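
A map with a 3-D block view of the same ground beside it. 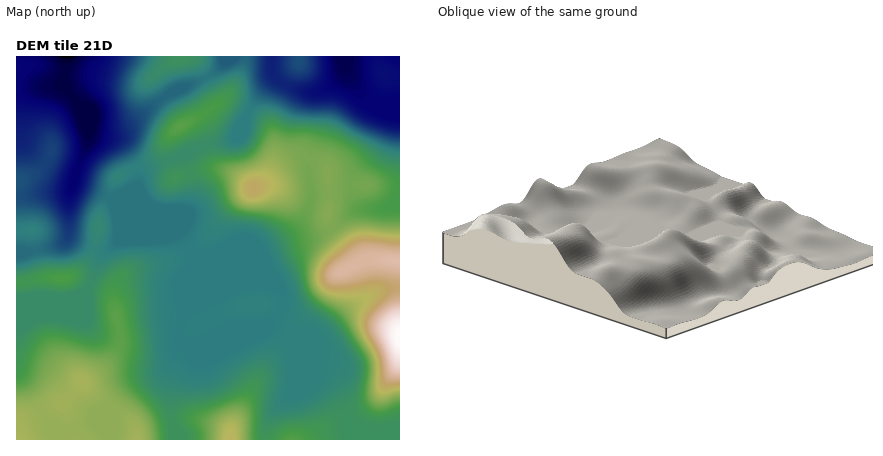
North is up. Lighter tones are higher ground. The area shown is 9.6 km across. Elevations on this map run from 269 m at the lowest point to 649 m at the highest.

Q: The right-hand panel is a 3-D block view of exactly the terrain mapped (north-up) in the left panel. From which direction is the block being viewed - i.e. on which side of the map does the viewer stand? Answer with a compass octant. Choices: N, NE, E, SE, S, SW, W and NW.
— NE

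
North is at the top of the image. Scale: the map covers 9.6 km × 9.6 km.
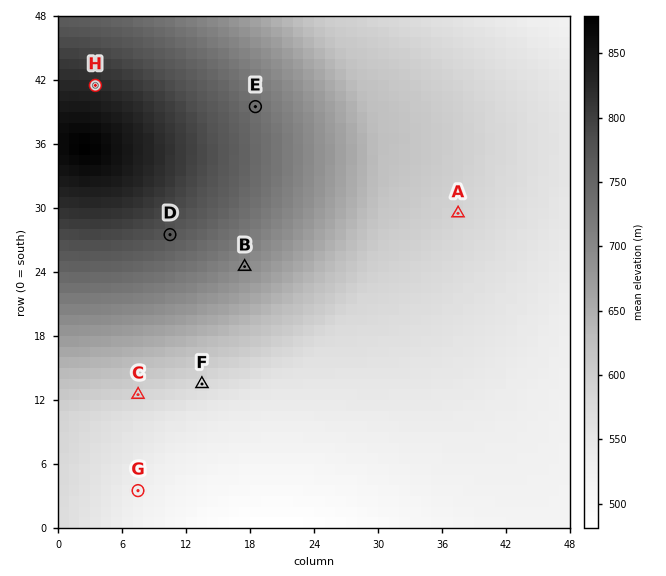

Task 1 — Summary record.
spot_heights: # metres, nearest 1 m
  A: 589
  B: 696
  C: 588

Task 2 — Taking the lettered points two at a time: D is lower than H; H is higher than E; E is higher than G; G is lower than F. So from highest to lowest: H D E F G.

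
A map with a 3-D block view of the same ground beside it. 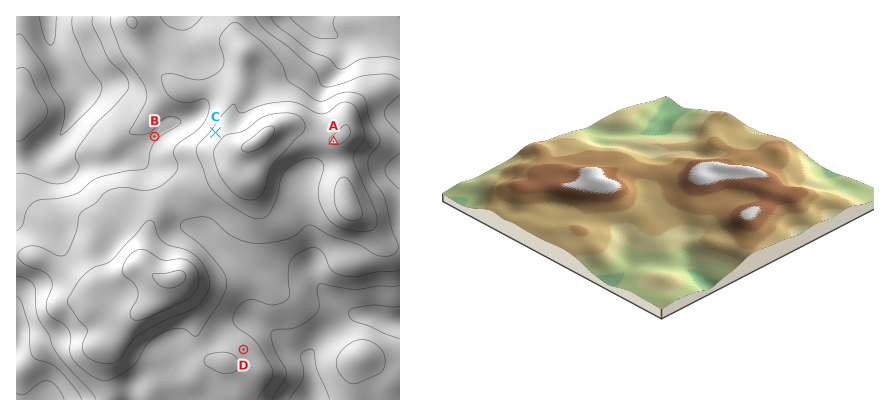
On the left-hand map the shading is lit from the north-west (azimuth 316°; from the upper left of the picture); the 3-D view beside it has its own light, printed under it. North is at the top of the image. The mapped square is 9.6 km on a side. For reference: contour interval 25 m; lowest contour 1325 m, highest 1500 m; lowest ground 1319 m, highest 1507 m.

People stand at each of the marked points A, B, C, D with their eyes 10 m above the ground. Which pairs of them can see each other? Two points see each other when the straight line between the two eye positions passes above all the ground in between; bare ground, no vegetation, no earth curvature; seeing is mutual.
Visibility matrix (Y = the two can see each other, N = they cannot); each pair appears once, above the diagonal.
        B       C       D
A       N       N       Y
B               Y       N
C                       N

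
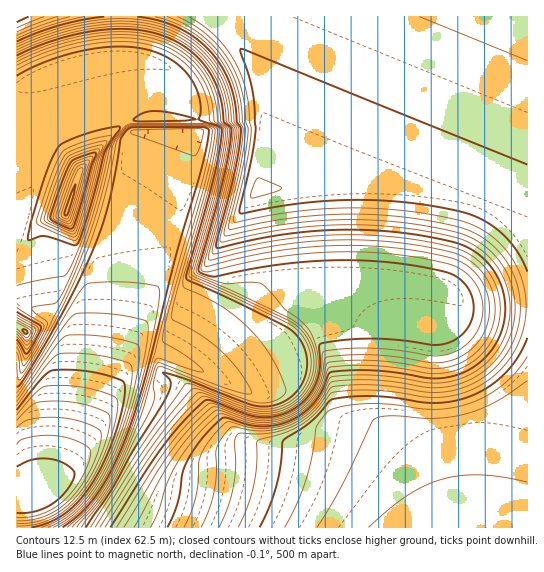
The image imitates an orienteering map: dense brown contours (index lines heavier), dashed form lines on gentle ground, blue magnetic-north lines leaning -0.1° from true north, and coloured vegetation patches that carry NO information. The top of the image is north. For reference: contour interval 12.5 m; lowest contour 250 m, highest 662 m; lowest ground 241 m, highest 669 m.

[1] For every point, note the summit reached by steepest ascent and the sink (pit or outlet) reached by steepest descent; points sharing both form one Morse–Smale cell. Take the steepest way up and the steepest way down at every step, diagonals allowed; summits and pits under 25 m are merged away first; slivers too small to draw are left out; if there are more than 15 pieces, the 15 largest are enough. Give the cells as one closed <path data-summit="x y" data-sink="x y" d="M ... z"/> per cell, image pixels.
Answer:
<path data-summit="469 527" data-sink="34 498" d="M527 16l-406 1 0 38-21 3 11 43 8 16 14 16 62 0-6 38-17 66-23 69-36 89-24 46-20 28-24 23-14 7-15 2 1 27 511-1z"/><path data-summit="67 210" data-sink="34 498" d="M99 57l-44 11-26 13 2 44 10 34-18 56-7 14 0 72 45 20 8 8 2 4 0 45-7 57-11 38-12 20 10-6 28-30 21-35 20-41 24-60 23-67 22-83 7-37-66-2-11-15-8-16z"/><path data-summit="25 331" data-sink="34 498" d="M19 301l-3 1 0 197 10 1 9-3 10-10 8-14 7-20 9-56 2-64-2-4-8-8z"/><path data-summit="17 17" data-sink="34 498" d="M121 16l-104 0-1 70 26-13 31-10 26-6 22-1z"/><path data-summit="469 527" data-sink="34 498" d="M29 80l-13 7 1 141 24-69-10-34z"/>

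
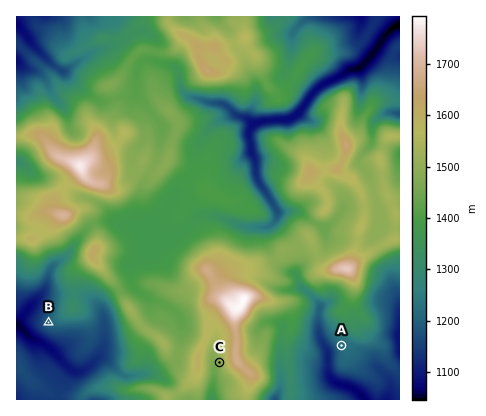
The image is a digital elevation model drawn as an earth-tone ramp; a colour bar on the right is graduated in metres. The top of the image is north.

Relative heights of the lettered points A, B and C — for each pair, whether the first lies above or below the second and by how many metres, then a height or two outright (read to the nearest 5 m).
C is above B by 290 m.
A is below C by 265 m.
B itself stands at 1195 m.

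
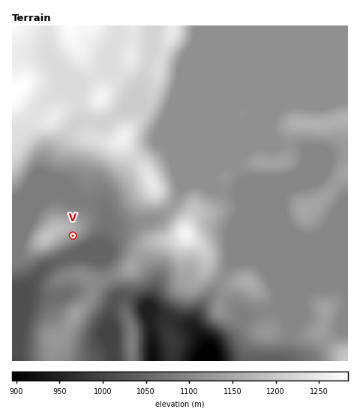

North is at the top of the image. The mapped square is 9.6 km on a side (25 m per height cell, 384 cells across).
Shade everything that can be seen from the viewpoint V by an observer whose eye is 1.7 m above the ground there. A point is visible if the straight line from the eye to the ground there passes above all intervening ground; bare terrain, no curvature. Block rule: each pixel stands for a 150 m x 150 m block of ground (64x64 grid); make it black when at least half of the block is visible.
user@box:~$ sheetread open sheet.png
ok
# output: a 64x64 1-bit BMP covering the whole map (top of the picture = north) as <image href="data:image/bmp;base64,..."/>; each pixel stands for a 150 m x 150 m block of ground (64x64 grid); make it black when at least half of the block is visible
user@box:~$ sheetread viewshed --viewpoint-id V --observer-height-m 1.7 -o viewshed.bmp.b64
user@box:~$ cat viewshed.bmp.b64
<image width="64" height="64" href="data:image/bmp;base64,Qk0+AgAAAAAAAD4AAAAoAAAAQAAAAEAAAAABAAEAAAAAAAACAAATCwAAEwsAAAIAAAAAAAAA////AAAAAAAAAAIAAAAAB4AAAgAAAAAHwAACAAAAAAfAAAIAAAAAAMPAAgAAAAAA58ACAAAAAAD/wAIAAAAAAP/gAgAAAAAA//AAAAAAAAD/+AAAAAAAAP/8AAAAAAAA+D4AAAAAAAD4DwAAAAAAAPgDAAAAAAAA/gMAAAAAAAA/x8AA8AAAAB//+ACwAAAAB//8AZgAAAAB//4BCAAAAAD//wMAAAAAAH//hwAAAAAA3///AAAAAAHP//+AAAAAAP///4AAAAAAAf//gAAAAAAAf/+AAAAAAAA//4AAAAAAAB//gAAAAAAAD//AAAAAAAAP8cAAAAAAAAfwYAAAAAAAB+AAAAAAAAAH4AAAAAAAAAPgAAAAAAAAA8AAAAAAAAADwAAAAAAAAAGAAAAAAAAAAQAAAAAAAAAAAAAAAAAAAAAAAAAAAAAAAAAAAAAAAAAAAAAAAAAAAAAAAAAAAAAAAAAAAAAAAAAAAAAAAAAAAAAAAAAAAAAAAAAAAAAAAAAAAAAAAAAAAAAAAAAAAAAAAAAAAAAAAAAAAAAAAAAAAAAAAAAAAAAAAAAAAAAAAAAAAAAAAAAAAAAAAAAAAAAAAAAAAAAAAAAAAAAAAAAAAAAAAAAAAAAAAAAAAAAAAAAAAAAAAAAAAAAAAAAAAAAAAAAAAAAAAAAAAAAAAAAAAAAAAAAAAA=="/>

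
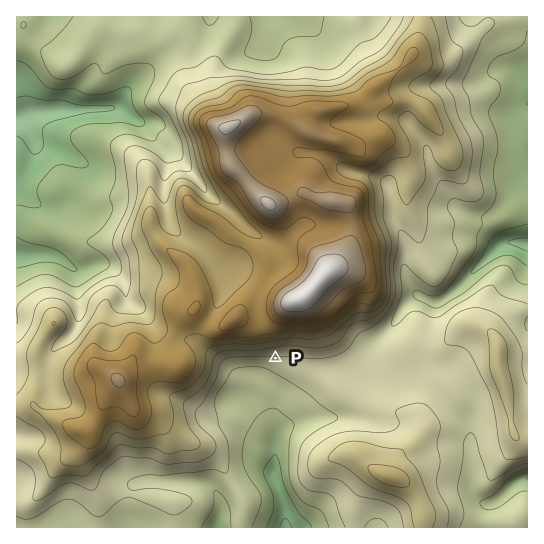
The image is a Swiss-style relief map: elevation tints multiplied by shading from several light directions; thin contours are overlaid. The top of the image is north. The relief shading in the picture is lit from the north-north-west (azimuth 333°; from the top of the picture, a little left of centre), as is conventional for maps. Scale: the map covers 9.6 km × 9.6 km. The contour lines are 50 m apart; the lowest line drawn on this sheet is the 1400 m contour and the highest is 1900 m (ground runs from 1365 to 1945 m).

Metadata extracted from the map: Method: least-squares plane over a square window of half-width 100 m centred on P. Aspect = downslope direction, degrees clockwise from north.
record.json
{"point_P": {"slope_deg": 11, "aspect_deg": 184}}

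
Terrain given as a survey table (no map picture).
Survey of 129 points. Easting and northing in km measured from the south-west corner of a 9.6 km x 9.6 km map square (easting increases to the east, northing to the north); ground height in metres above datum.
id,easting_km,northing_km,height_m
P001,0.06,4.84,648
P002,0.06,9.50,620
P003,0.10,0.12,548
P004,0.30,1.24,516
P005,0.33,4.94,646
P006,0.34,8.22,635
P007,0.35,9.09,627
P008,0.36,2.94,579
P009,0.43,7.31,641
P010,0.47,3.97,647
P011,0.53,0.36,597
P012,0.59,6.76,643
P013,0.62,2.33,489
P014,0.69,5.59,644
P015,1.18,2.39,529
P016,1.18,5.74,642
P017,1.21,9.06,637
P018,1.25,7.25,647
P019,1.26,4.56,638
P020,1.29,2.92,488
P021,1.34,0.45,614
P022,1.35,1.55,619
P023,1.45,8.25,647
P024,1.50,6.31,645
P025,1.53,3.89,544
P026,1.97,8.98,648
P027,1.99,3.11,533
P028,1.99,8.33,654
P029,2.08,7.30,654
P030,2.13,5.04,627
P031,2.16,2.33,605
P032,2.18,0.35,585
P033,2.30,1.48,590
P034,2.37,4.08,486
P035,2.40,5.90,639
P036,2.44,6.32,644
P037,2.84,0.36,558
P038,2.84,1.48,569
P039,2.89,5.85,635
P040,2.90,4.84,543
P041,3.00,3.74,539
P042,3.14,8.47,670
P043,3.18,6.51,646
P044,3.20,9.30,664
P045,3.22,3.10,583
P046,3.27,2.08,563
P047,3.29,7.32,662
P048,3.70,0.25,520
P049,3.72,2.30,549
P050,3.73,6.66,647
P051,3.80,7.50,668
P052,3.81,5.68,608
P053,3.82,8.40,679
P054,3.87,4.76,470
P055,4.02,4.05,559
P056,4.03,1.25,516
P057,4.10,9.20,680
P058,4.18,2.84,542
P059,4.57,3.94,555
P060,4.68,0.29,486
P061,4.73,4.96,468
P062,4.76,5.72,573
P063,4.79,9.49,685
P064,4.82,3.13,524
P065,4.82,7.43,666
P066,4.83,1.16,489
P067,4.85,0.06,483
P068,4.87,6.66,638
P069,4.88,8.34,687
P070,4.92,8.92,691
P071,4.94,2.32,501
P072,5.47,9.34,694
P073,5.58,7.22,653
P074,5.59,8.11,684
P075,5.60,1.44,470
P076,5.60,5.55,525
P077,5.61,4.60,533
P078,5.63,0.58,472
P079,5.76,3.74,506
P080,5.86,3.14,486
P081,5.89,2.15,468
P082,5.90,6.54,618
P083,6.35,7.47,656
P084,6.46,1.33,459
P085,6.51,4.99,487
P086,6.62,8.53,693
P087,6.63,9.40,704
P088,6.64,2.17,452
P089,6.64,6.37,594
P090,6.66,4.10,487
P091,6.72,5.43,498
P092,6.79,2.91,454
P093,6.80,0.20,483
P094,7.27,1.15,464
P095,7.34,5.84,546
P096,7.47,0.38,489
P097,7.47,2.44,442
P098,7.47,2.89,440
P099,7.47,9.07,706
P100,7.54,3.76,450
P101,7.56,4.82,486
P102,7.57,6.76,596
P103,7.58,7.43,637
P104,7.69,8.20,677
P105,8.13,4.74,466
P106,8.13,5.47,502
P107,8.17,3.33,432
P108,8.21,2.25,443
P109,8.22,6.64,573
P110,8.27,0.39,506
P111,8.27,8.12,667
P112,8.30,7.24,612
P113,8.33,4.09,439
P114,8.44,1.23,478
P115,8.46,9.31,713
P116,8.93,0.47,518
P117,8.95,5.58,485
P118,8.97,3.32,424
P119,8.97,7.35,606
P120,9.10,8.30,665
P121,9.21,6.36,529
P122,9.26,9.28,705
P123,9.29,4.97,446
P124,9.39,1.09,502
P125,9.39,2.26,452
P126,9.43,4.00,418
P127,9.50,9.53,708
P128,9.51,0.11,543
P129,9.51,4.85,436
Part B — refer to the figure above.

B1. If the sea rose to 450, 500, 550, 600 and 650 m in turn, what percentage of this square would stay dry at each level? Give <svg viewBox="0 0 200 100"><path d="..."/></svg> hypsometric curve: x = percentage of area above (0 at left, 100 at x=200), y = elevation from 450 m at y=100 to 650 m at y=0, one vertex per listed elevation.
<svg viewBox="0 0 200 100"><path d="M187 100l-42-25-32-25-27-25-47-25"/></svg>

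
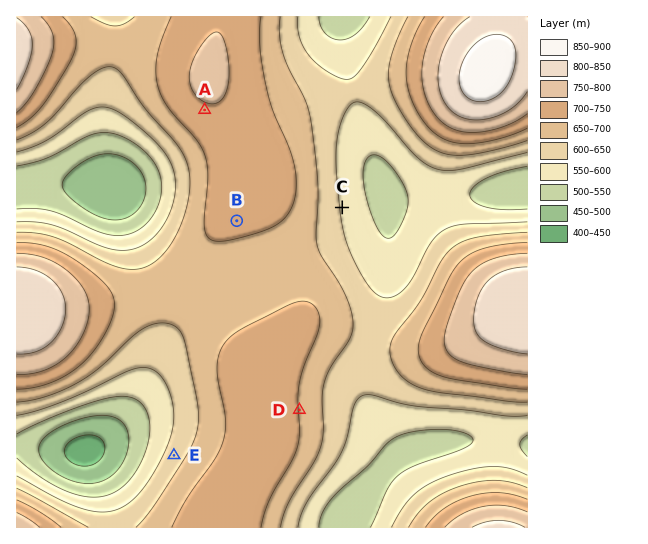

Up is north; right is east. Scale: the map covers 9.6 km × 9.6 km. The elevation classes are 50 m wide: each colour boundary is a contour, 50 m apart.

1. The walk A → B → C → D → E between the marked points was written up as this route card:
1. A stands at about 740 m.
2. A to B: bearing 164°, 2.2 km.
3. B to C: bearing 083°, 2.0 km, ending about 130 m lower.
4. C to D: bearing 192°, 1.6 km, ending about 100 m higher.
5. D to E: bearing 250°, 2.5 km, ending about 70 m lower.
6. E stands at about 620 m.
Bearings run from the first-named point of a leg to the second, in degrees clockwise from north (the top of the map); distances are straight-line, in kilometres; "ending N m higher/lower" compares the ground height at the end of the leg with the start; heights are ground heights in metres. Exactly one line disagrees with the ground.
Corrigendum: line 4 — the distance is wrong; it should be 3.9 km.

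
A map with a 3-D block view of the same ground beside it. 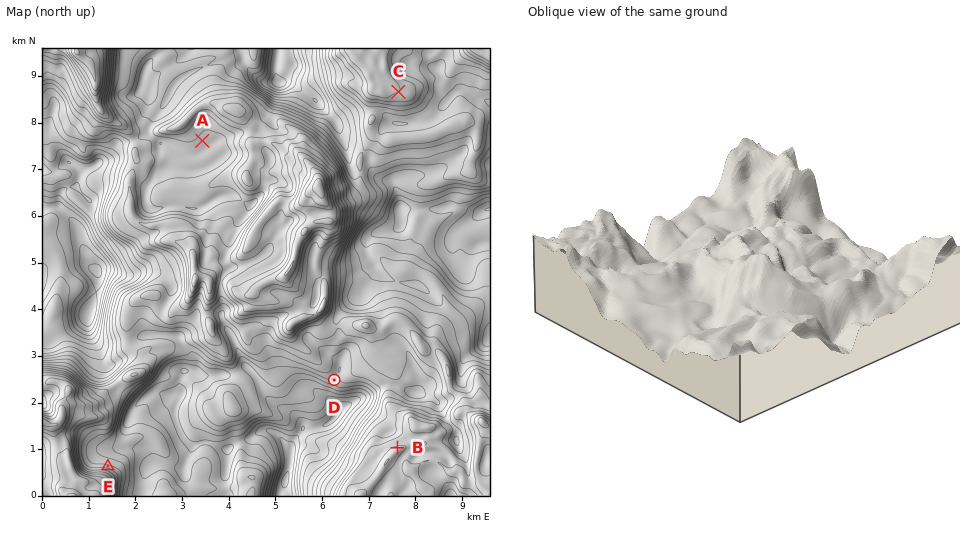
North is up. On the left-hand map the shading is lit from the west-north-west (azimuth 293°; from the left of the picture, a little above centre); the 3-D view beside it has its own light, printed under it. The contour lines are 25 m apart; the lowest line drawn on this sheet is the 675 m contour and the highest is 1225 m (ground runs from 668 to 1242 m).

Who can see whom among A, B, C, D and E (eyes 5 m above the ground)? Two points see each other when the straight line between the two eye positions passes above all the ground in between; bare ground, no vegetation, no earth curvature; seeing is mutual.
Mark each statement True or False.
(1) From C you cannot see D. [True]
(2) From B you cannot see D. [False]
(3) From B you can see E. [True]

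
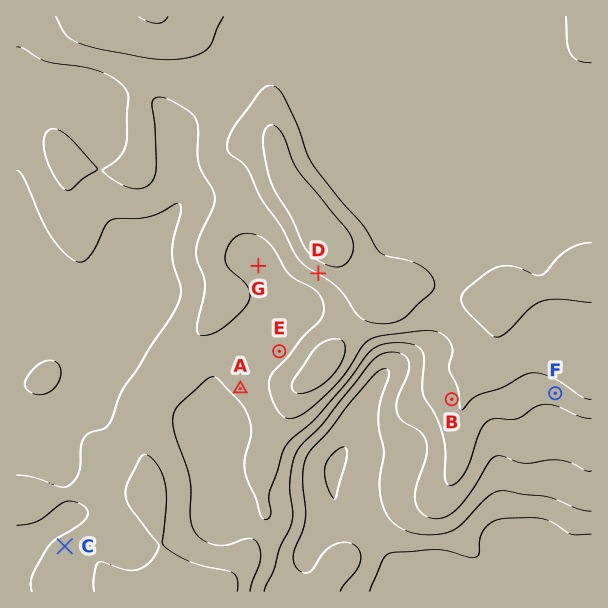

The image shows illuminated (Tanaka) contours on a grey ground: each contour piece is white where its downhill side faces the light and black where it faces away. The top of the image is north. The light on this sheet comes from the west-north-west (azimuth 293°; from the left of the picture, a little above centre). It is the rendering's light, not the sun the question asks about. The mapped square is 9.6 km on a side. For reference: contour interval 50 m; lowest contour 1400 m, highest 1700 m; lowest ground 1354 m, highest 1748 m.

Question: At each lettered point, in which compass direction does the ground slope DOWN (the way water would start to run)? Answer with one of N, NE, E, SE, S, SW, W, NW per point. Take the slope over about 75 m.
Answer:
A SW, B W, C NW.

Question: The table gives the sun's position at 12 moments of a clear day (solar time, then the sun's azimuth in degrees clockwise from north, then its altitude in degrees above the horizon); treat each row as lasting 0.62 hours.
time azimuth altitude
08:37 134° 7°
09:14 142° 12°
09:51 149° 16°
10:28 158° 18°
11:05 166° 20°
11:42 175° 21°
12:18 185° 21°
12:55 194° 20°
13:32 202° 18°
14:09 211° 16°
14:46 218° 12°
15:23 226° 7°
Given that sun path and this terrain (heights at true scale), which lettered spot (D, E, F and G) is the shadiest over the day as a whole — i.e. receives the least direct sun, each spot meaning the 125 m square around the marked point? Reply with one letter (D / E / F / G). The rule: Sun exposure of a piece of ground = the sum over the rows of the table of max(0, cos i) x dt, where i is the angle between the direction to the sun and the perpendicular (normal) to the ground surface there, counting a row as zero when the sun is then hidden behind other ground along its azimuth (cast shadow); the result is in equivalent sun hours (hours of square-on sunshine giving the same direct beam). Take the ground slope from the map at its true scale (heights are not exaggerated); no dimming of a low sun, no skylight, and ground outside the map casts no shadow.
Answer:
E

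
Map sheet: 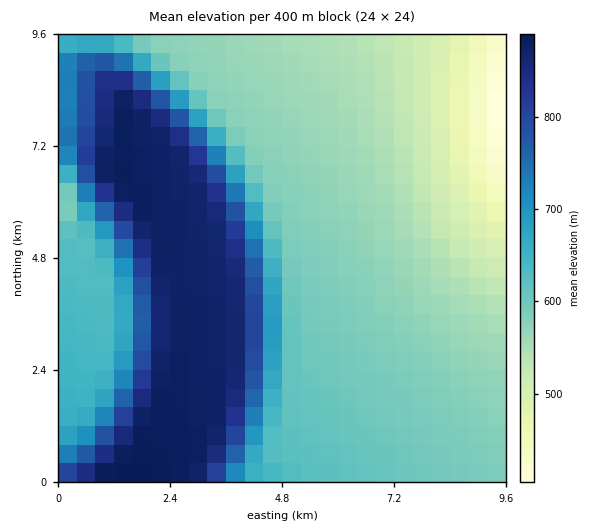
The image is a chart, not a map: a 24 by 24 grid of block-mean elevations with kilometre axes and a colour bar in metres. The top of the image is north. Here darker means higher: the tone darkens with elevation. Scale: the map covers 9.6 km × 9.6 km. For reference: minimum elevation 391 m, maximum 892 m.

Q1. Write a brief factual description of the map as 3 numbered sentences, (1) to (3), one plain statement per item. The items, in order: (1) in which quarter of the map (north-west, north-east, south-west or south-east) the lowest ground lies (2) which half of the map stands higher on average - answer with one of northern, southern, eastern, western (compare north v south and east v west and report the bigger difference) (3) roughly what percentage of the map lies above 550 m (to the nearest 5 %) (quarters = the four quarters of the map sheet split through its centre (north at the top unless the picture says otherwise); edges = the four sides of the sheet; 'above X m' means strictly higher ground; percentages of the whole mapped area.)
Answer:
(1) The lowest point lies in the north-east quarter of the map.
(2) On average the western half of the map is the higher ground.
(3) About 85 % of the map lies above 550 m.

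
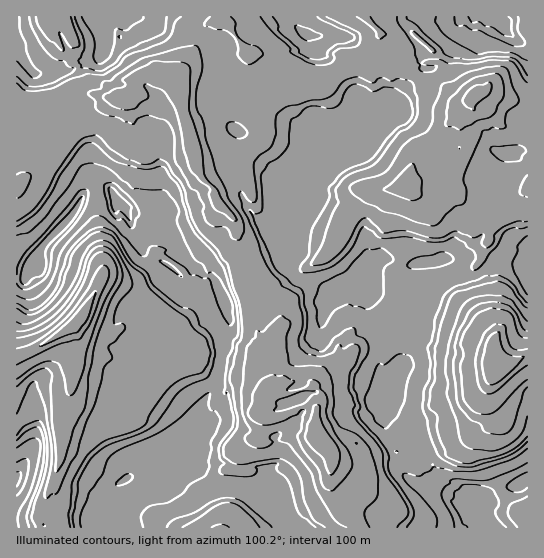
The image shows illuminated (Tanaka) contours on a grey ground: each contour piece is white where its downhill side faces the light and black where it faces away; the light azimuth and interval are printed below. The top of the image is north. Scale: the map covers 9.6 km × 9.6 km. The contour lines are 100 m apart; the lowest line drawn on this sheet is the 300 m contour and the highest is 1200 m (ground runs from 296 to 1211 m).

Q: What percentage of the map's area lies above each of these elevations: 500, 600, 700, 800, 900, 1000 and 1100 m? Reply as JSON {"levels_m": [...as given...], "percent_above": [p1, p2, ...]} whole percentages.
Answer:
{"levels_m": [500, 600, 700, 800, 900, 1000, 1100], "percent_above": [95, 89, 77, 47, 38, 15, 3]}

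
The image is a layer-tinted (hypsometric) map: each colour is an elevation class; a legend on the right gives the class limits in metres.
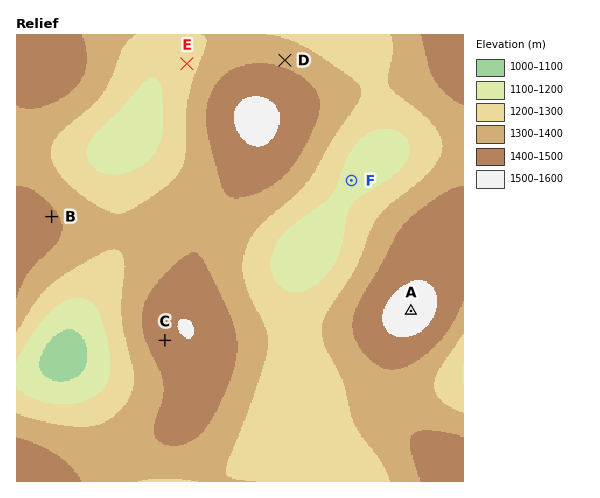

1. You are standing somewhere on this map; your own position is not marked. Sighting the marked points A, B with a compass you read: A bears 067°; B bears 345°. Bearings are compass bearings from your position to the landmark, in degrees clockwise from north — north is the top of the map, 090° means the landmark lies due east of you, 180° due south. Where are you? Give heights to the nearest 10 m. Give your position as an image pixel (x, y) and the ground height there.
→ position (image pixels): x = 111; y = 438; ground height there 1340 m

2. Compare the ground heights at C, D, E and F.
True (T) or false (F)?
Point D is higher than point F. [T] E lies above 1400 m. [F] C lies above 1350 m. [T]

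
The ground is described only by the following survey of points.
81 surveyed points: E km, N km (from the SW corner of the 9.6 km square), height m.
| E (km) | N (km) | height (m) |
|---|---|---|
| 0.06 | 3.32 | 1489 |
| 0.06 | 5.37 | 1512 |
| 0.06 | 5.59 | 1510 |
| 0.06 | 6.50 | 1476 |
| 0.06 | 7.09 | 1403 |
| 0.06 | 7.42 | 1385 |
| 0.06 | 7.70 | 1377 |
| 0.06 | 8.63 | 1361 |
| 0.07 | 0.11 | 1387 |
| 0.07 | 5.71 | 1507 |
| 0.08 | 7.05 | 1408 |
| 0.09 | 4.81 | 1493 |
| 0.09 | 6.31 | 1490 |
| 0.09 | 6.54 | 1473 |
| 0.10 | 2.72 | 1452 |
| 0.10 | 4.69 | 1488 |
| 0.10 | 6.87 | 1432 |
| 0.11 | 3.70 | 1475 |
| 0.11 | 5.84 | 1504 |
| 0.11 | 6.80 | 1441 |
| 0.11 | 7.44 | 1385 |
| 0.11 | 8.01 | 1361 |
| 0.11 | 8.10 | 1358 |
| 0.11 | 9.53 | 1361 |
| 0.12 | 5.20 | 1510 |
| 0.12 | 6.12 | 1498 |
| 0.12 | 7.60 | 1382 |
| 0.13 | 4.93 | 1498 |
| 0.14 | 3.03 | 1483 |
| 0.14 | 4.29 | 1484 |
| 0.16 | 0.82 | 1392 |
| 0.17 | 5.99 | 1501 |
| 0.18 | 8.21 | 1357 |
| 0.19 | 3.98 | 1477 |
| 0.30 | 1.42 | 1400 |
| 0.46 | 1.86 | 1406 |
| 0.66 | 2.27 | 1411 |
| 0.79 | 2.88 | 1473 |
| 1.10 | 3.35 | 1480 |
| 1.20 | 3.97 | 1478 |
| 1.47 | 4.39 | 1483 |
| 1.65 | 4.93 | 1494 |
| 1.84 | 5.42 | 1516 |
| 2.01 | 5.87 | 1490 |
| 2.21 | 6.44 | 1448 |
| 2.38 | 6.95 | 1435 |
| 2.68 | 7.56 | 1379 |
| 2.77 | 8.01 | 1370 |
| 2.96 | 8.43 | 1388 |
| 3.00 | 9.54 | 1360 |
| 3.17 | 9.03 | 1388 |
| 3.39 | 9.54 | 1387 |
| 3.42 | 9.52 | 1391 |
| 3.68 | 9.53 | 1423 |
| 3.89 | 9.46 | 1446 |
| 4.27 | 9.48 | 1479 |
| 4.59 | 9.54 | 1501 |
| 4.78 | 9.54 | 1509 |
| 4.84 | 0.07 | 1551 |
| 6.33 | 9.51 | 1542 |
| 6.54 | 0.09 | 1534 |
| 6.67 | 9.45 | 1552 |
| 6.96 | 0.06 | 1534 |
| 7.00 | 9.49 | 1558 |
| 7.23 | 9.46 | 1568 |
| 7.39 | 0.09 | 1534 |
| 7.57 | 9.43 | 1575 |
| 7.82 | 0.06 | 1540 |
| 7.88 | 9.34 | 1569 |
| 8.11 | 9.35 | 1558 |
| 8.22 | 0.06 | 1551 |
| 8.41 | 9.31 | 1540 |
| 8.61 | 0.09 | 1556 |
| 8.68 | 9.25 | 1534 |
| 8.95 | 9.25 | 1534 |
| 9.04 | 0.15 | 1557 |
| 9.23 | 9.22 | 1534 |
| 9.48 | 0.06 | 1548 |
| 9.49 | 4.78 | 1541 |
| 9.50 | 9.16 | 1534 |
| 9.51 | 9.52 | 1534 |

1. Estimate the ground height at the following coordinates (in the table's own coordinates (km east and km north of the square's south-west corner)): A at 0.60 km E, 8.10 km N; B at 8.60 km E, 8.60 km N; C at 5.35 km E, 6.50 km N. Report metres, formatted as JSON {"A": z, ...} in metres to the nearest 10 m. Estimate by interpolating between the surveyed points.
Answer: {"A": 1370, "B": 1540, "C": 1480}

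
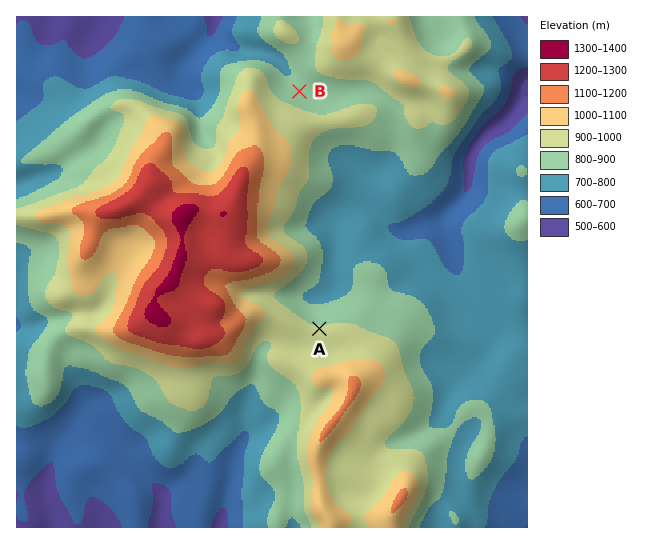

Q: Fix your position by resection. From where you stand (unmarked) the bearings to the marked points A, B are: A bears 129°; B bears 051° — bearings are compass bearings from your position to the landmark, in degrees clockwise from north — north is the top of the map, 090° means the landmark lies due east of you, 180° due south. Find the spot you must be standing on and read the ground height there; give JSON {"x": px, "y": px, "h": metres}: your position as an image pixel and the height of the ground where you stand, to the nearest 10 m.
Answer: {"x": 163, "y": 202, "h": 1220}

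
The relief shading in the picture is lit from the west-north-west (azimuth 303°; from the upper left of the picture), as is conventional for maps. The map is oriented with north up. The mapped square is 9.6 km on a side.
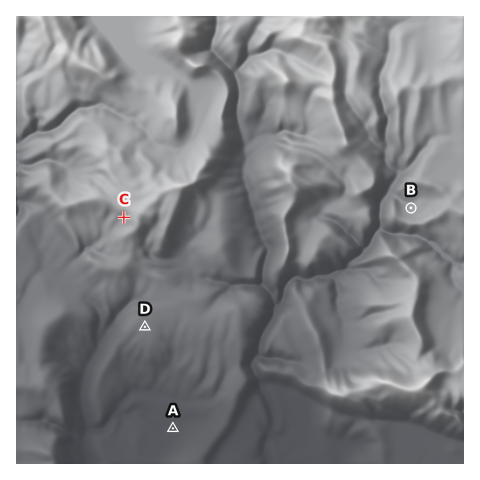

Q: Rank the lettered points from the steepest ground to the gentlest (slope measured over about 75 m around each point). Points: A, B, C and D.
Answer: C B D A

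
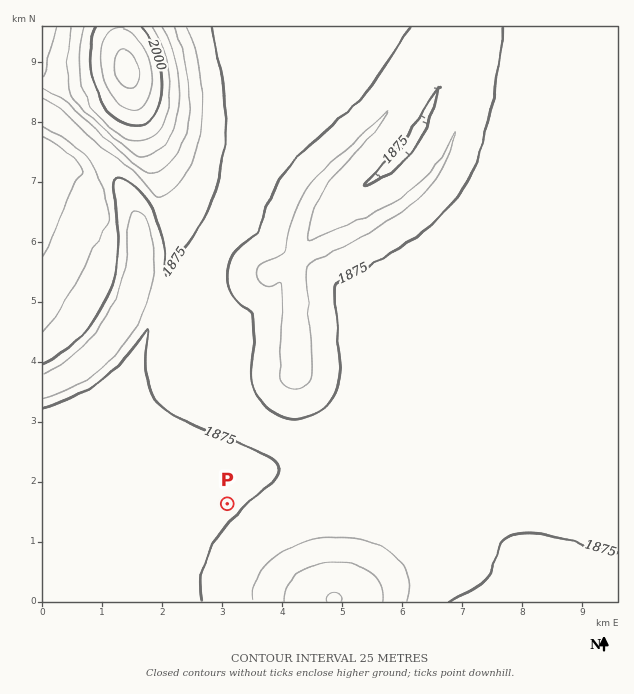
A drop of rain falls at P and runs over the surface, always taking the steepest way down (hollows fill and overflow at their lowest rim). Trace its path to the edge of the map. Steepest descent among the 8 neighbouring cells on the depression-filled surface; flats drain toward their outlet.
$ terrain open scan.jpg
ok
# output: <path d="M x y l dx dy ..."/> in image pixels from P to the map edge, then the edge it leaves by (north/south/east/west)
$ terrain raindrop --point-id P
<path d="M227 504l92 91 3 0 1 2 6 0 3 1 2 3"/>
exit: south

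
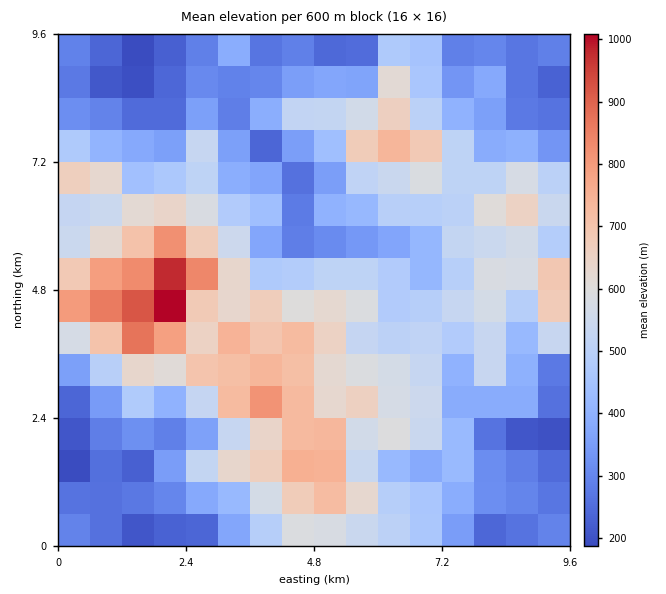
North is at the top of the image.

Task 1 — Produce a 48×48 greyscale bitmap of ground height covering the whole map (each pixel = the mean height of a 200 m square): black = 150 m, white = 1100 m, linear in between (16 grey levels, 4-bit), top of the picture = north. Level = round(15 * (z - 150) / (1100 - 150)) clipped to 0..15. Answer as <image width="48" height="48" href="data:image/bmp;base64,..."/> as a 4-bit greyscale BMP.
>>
<image width="48" height="48" href="data:image/bmp;base64,Qk32BAAAAAAAAHYAAAAoAAAAMAAAADAAAAABAAQAAAAAAIAEAAATCwAAEwsAABAAAAAAAAAAAAAAABEREQAiIiIAMzMzAERERABVVVUAZmZmAHd3dwCIiIgAmZmZAKqqqgC7u7sAzMzMAN3d3QDu7u4A////ACIiERERERIjI0VWd2ZURUVndUMiERIiIiIiIhEREREjNEVneHd2ZmdlVVQzIRIiIiMyIRERIiETRmZ4d4iIh3ZEMzIiERMzMiMzIiIRIjIiMzRWZ4iJhlRDMyIiEiIzIiIiIiIiI0RCNWZniZmZdmVVVURDMzIiIhERESIzM0VEeaqqq6qoh3Znd2VUMzIiIQAAAAESNFVXq6mZqqmXdlVFVnd1QzMiEQASIyESNWaJmpiJqqmXZUMzI1VUMiIiERESIzESNVZkRWaImpmnVERVMhERERIiIhESM0MRFEZEZ3ZneJqoVnZmVFQyEQERERESIzMTISIkVoiaqqqnV4d3d2QyIREAABAREjMiMyNYd4irqZh2eHd3d1VCEiEREBESJEVDJFRZq7q8mHd3iHZmdlUhIzIiERESNFVWQ1Znmqu7l3iIiHdmZmMTREQzISIiRVZmNWiImZq7mIiYiHdmZ1I0ZVVDISIzNFZ3R5mZmZqqmImIiHdmZkNWZmVDISRFVWiIWamImZmpmId3d3dmZkNWZlQyISVniZqpapiJmZiqmYdmZnZlZlNWZkIjIiNFaKzKiYeJmpiaqod2ZmZlZlRWZkNUNGeJiKzKm4eJqqiJqph2ZmZVZmVWZkNWZpq7u7y6vJeJmql3eZh3ZlZVZmZmZmNYmZq7zMzN3ad4mqqYd4mIdmVVZmZmZmRXmKq7u83e7rdniIiIhniIdmVVZWZ3ZmVXmaq8qrzd7sh2Znd3dmd3ZlVVVVZ3d2VompmrqavN7tqHd1ZmZ2ZmVVVUVVZ3h2Z5qXibuKvN3sy5h1VlZmZmZmVUNFVmeHZ5qGibuYvMzbqphkRURVZmZmVVNFVVZ4dneHiZiIq6vKmIdkNCIzRVVVVCNWZmZ4h2VTRVZ4maupd3dlMjIREREkMjRWZmZ3d3ZXdniHiauph2ZVNEETMjMhI1VVZ2Z2VURVVFZmiamYh2VURUEUVVVVVlVVZ2d2ZlMzVnVniHeHdmVUVTETVUVVZmVVVniYmYdomHd3Zld2ZlVVVUISQyNFZmZlVmeJqYiZmIh1RFV2VERVVVMRI1RFVmZmVWZomXaHmpiGQ0VmZlJFMyIRNWZmZnhmZmZndmVVeHd3YyVmdlMkIRATRXh3eIh2ZmVWZEREV2RWUyVmdlQiESIjRXmZqpiHdlRWUyIzV0NEQyNGdlMREkMzRnipqqmHZDNVQyNEZTMzMhI0ZlMQE1VEVnmYiZh1VDI0QhNTUzMiIhIjRlIRNVVVZmipiHVUQyITMhNCMjMiERIiNVECVmZmZld5h2ZVM1QxIhIhIiIiERIRJFECVmZmZkVomGVERUQyERERIhERERERI0ECRWVVZVNXmGRDREQyEQABIhEREBIiI0IBM1MiRUI3l2UzI0NDIRESMhEQASIiI0IBEiERE0MkiGVEIjRDIiIiMiEQARIiI0QQAAAAATISZ1VUITRDMjMiIiERARESI0UyEREjEBEUZlVTITIyIiIiIiIRABERIkRUQ0VVMQE1RUVTIRERESIg=="/>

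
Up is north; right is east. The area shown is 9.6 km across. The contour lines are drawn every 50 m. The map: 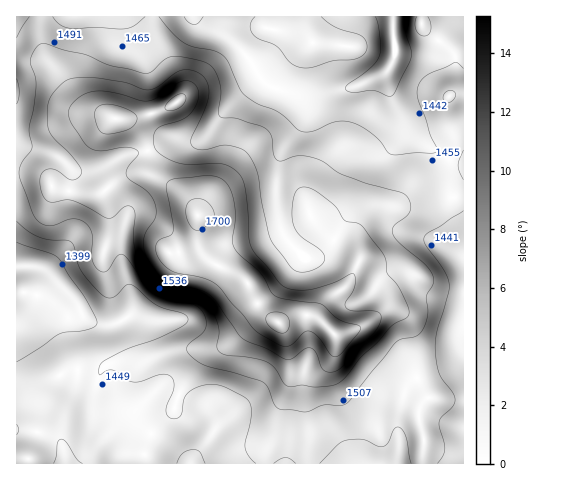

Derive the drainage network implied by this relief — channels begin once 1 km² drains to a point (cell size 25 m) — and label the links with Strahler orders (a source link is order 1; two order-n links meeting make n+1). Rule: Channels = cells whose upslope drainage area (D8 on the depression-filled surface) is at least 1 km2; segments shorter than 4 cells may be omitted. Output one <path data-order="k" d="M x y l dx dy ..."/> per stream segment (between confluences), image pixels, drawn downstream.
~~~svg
<path data-order="1" d="M348 454l1 9 14 0"/><path data-order="2" d="M92 453l-1 3 0 7-25 0"/><path data-order="1" d="M63 448l0 15 3 0"/><path data-order="1" d="M292 440l-2 15-2 1 0 7-3 0"/><path data-order="1" d="M105 435l-10 11-3 7"/><path data-order="2" d="M213 433l-16 16-4 9 0 5-3 0"/><path data-order="1" d="M119 427l-2 1-25 25"/><path data-order="1" d="M221 425l-8 8"/><path data-order="1" d="M220 421l-7 12"/><path data-order="1" d="M403 398l0 4-3 5 0 5-1 1 0 40-1 1 0 9-2 0"/><path data-order="1" d="M463 364l0-4"/><path data-order="1" d="M463 322l0 38"/><path data-order="1" d="M168 321l-17 0-1-1"/><path data-order="2" d="M150 320l-4 0-6-2-14 0"/><path data-order="1" d="M180 319l-7 0-1 1-22 0"/><path data-order="2" d="M126 318l-4 3-10 4-15 0-6-3-9-8-5-9-36-36"/><path data-order="1" d="M379 283l12-12 2-1 5 0 27-27 12 0"/><path data-order="2" d="M41 269l-3-2-9 0-1-1"/><path data-order="2" d="M28 266l-11 0"/><path data-order="1" d="M40 266l-12 0"/><path data-order="1" d="M298 255l-3-6"/><path data-order="2" d="M295 249l-10-11-4-7-1-9-1-1"/><path data-order="2" d="M437 243l21 10 5 2 0 2"/><path data-order="1" d="M272 237l7-7 0-9"/><path data-order="1" d="M424 237l4 1 9 5"/><path data-order="1" d="M126 221l-2 4-1 10-1 1 0 30 5 18 2 9 1 1 0 20-4 4"/><path data-order="2" d="M279 221l-1-18-1-1 0-26"/><path data-order="2" d="M277 176l0-11 3-11 6-8 14-14 4-8 0-5 1-1 0-5 1-2 16-16 34-8 11-6 2 0 13-6 7-6"/><path data-order="1" d="M87 169l-13 0-12-10-13-6-18-3-7-4-7-7 0-49"/><path data-order="1" d="M378 157l20-19"/><path data-order="1" d="M201 139l58-59 0-3"/><path data-order="2" d="M398 138l0-25"/><path data-order="1" d="M402 120l-4-7"/><path data-order="2" d="M398 113l-5-9-2-7 0-3-1-2 0-4-1-1 0-18"/><path data-order="2" d="M259 77l-10-18-24-24-16-7-12-11-4 0"/><path data-order="3" d="M389 69l4-8 0-44"/><path data-order="1" d="M131 45l0-21-1-2 0-5-10 0"/><path data-order="1" d="M117 17l3 0"/>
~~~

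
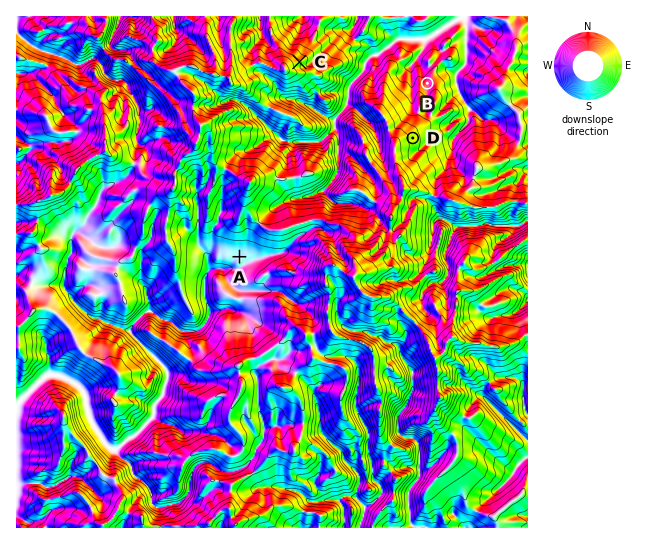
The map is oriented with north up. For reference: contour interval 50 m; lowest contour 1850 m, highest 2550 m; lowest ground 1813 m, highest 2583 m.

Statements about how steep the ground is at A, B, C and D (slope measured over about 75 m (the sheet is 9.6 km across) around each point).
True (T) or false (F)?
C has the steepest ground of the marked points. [T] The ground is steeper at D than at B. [T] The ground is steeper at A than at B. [F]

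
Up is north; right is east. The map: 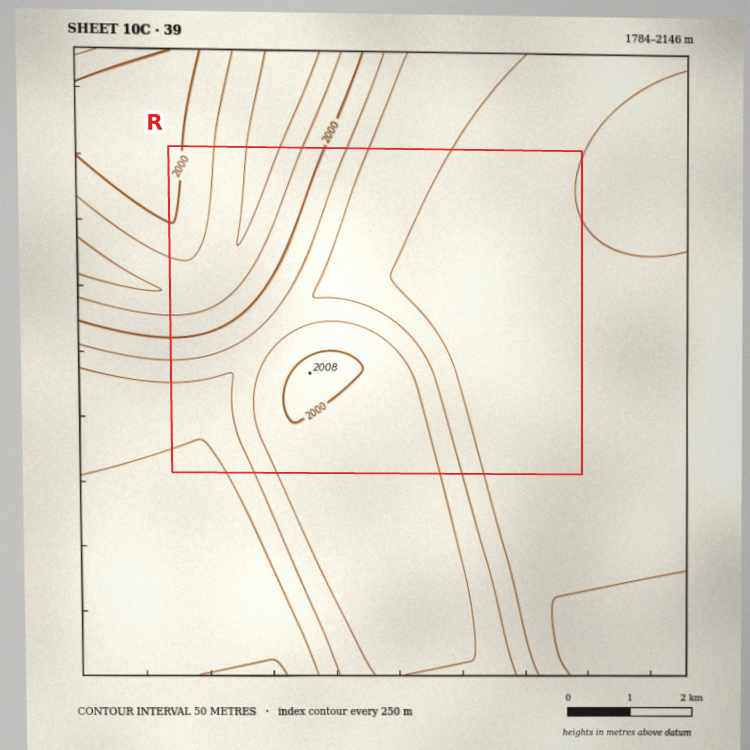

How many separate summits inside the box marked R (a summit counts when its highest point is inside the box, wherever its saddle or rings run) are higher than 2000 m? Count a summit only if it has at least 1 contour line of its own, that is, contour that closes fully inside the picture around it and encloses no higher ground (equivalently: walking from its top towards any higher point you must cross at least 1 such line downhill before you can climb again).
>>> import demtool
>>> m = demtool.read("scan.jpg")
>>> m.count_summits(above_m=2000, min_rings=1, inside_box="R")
1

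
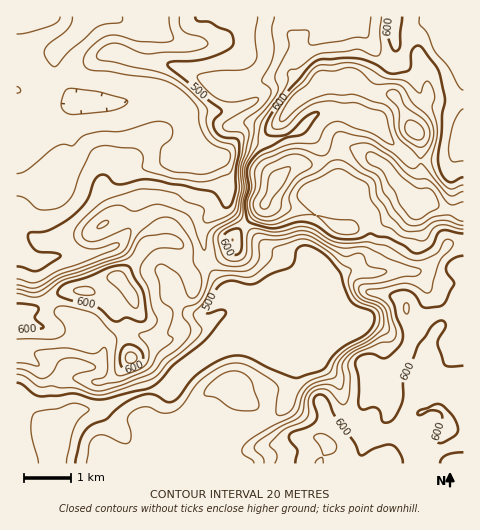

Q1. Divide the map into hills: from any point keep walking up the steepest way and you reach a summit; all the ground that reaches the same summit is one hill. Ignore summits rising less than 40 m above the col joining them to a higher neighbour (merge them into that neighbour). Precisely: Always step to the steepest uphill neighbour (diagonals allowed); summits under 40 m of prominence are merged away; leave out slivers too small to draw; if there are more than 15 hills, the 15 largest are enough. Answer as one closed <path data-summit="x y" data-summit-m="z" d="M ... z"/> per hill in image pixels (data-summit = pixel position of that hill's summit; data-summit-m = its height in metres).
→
<path data-summit="409 196" data-summit-m="697" d="M341 112l-22 1-10 6-7 8 13 11 9 13 9 16 4 16-1 10-8 0-5 3-14 34-4 18 9 13-10-5-17-1-23-10-33-34-4-8-9 9-12 9-3 8 2 29 19 30 5 6 19 6 22 2 20 6-1 10-5 10-10 6-26-2-14 1-47 34-19 20-34 7-36 15-24 3-10 14-10 26-6-27-26-22-5-2 0 63 447-1 0-320-16 17-35 1-24-21-13-17z"/><path data-summit="119 279" data-summit-m="629" d="M199 154l-5 0-15 7-13 0-14 3-20 10 0 8 4 12-2 24-5 12-13 16-29 9-27 0-21 8-7 0-16-8 0 145 6 3 26 22 6 27 10-26 10-14 24-3 10-5-6-27-9-10 7-6 5-17 4-4 17-7 10 0 15 5 15-1 19-19 8-3 13-1 16-17 6-3-14-18-9-18-2-29 3-8 12-9 9-10 3-20-9-20-4-4-13-1z"/><path data-summit="414 131" data-summit-m="691" d="M348 16l-140 0-3 16-7 10 6 2 21-1 13 9 15 49-9 5-22 6-32 1-4-3 7 35 4 7 12 6 12-1 18-17 16 2 18-1 25-9 11-13 10-6 22-1 35 11 11 15 26 23 28 0 10-3 13-17 0-21-2-5-7-6-28-9-6-6-11-23-7-7-8 2-7-2-12-11-10-18-9-9-9-2z"/><path data-summit="277 181" data-summit-m="690" d="M304 128l-13 7-22 7-30-2-16 16-9 2 7 4 9 20-3 24 4 5 40 38 16 6 21 3 6 3-9-13 4-18 14-34 5-3 8 0 1-10-1-9-6-14-15-22z"/><path data-summit="131 358" data-summit-m="628" d="M234 294l-12 3-19 18-10 0-8 3-19 19-15 1-15-5-10 0-17 7-4 4-5 17-7 6 9 10 6 27 3 0 23-10 34-7 19-20 47-34 14-1 26 2 7-3 6-6 3-17-20-6-22-2z"/>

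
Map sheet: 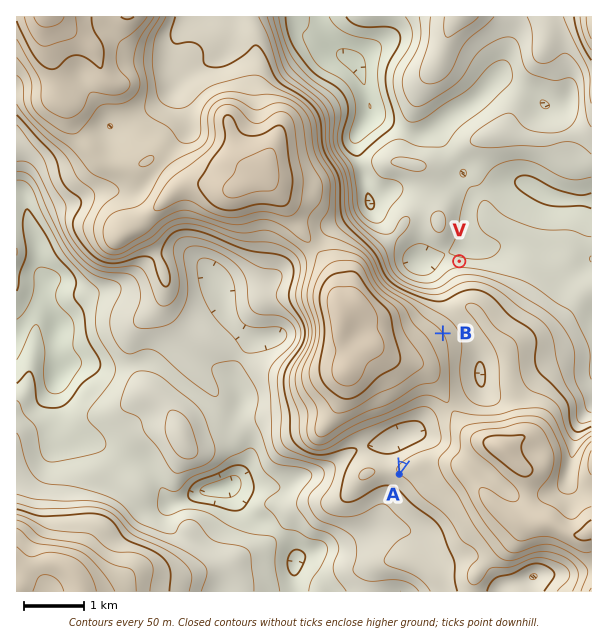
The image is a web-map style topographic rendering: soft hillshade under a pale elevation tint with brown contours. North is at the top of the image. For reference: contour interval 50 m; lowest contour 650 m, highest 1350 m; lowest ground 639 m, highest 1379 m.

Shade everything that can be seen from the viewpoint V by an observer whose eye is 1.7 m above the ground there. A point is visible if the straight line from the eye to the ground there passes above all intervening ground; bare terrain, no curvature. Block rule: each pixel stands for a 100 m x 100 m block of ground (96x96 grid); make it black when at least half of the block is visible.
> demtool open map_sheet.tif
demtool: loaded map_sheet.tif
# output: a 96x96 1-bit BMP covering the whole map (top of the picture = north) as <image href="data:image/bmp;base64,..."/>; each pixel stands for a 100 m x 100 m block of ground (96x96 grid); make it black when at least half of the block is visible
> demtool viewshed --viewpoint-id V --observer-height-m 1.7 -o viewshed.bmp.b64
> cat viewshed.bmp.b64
<image width="96" height="96" href="data:image/bmp;base64,Qk2+BAAAAAAAAD4AAAAoAAAAYAAAAGAAAAABAAEAAAAAAIAEAAATCwAAEwsAAAIAAAAAAAAA////AAAAAAAAAAAAAAAAAAAAAAAAAAAAAAAAAAAAAAAAAAAAAAAAAAAAAAAAAAAAAAAAAAAAAAAAAAAAAAAAAAAAAAAAAAAAAAAAAAAAAAAAAAAAAAAAAAAAAAAAAAAAAAAAAAAAAAAAAAAAAAAAAAAAAAAAAAAAAAAAAAAAAAAAAAAAAAAAAAAAAAAAAAAAAAAAAAAAAAAAAAAAAAAAAAAAAAAAAAAAAAAAAAAAAAAAAAAAAAAAAAAAAAAAAAAAAAAAAAAAAAAAAAAAAAAAAAAAAAAAAAAAAAAAAAAAAAAAAAAAAAAAAAAAAAAAAAAAAAAAAAAAAAAAAAAAAAAAAAAAAAAAAAAAAAAAAAAAAAAAAAAAAAAAAAAAAAAAAAAAAAAAAAAAAAAAAAAAAAAAAAAAAAAAAAAAAAAAAAAAAAAAAAAAAAAAAAAAAAAAAAAAAAAAAAAAAAAAAAAAAAAAAAAAAAAAAAAAAAAAAAAAAAAAAAAAAAAAAAAAAAAAAAAAAAAAAAAAAAAAAAAAAAAAAAAAAAAAAAAAAAAAAAAAAAAAAAAAAAAAAAAAAAAAAAAAAAAAAAAAAAAAAAAAAAAAAAAAAAAAAAAAAAAAAAAAAAAAAAAAAAAAAAAAAAAAAAAAAAAAAAAAAAAAAAAAAAAAAAAAAAAAAAAAAAAAAAAAAAAAAAAAAAAAAAAAAAAAAAAAAAAAAAAAAAAAAAAAAAAAAAAAAAAAAAAAAAAAA4AAAAAAAAAAAAAAB/gAAAAAAAAAAAAAD/wAAAAAAAAAAAAAP/gAAAAAAAAAAAAAP/AAAAAAAAAAAAAAf+AAAAAAAAAAAAAAf4A4AAAAAAAAAAAAfwB8AAAAAAAAAAAAfwB4cAAAAAAAAAAAfwB/8AAAAAAAAAAAfwD/8AAAAAAAAAAAf8f/+AAAAAAAAAAA////+AAAAAAAAAAB////+AAAAAAAAAAD8ff/8AAAAAAAAACH4OP/4AAAAAAAAAD/gGH/gAAAAAAAAAP/gAD+AAAAAAAAAAf/AAD+AAAAAAAAAAf/AAB8AAAAAAAAAA//AAB8AAAAAAAAAA8/AAA8AAAAAAAAAA8/AAA8AAAAAAAAAA8+AAAeAB8AAAAAAA8+AAAeAH8AAAAAAA9+AAAfAf8AAAAAAB/8AAB/5/8AAAAAAB/4AAB///8AAAAAAA/4AAB///8AAAAAAA/wAAA///8AAAAAAA/wAAAP/D8AAAAAAA/wAAAAAA8AAAAAAAfwAAAAAAcAAAAAAAfwAAAAAAcAAAAAAAPgAAAAAAMAAAAAAADgAAAAAAMAAAAAAAAAAAAAAAMAAAAAAAAAAAcAAAMAAAAAAAAAAA+AAAMAAAAAAAAAAB/AAAMAAAAAAAAAAB/gAAMAAAAAAAAAAA/gAAMAAAAAAAAAAAfgAIcAAAAAAAAAAAPwA/8AAAAAAAAAAAHwA/8AAAAAAAAAAAHwA/8AAAAAAAAAAAH4A/8AAAAAAAAAAAD4Ab8AAAAAAAAAAAD8Ab8AAAAAAAAAAAD+Ab8AAAAAAAAAAAB/Ab8="/>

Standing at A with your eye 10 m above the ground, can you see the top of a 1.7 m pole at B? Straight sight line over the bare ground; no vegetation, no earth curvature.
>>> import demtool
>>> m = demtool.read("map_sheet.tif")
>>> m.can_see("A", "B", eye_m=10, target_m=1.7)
False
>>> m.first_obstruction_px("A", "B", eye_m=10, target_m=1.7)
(422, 399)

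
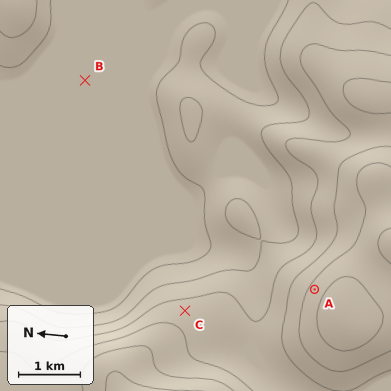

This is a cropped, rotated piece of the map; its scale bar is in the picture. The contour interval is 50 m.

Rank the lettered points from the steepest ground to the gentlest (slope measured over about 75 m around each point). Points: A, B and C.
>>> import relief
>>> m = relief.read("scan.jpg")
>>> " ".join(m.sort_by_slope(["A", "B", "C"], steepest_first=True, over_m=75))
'A C B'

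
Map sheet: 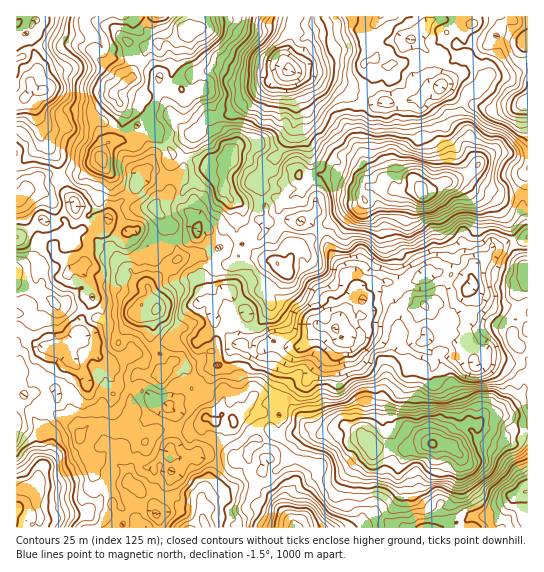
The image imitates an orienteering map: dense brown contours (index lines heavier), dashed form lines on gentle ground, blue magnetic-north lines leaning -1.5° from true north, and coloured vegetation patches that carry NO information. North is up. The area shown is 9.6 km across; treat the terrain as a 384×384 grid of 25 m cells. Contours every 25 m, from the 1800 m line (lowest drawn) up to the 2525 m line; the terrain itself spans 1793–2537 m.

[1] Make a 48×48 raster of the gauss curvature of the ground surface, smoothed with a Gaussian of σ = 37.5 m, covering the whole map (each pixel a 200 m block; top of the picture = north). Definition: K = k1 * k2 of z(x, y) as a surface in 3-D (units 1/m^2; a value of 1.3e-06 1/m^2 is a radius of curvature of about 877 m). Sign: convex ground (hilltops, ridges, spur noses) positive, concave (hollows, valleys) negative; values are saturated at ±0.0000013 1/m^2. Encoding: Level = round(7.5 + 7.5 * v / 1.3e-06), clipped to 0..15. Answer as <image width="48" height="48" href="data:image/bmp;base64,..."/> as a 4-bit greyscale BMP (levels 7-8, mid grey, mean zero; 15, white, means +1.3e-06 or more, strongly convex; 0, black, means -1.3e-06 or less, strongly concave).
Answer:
<image width="48" height="48" href="data:image/bmp;base64,Qk32BAAAAAAAAHYAAAAoAAAAMAAAADAAAAABAAQAAAAAAIAEAAATCwAAEwsAABAAAAAAAAAAAAAAABEREQAiIiIAMzMzAERERABVVVUAZmZmAHd3dwCIiIgAmZmZAKqqqgC7u7sAzMzMAN3d3QDu7u4A////AJeHl3h32K54GHiHd4qpNkVphneHZmhohnaHdjlmRa6odqhJZ6ufepeWaGiUdYclh6ZXa3e4dYZoh3anhpWUbnd6hod+hHiHp4mnh5hXfUWCqniXc3VFd2d4tHY/c1OfiJW3hll3yIaKqHeGdUfZZJhYa2g5O3aGamh6iGd2a4eoKXeEh9ZVmmZ4aX53PffFp3j0iJmIZXS4XBbImJh37GePaGVXupg2ZmV4ZTloiKjXemaHhpZ2ZoiLUZbIt6dzu1ORjreIZ4Z2eHZmqEd2tmeZl3maeSZ0imaXOHdohohUeKX4aEaKaIXnh6G3dGyLWHl5dnd6aGeab2aVhOmnWeZnVaaJZKlrpGeGd3eImZepR3eGeGE4ZISFWIh4ZXmKdsh5h3h3WHVnaohmtliaedi3e3l7iE7mNGh4Z/d5Z32XhF14x3aaV5WkdoZroGhBV3aGdzeIiF13Sod0h3ekiHXIRtaIOf91ead5iYhpV3iJZrF5d3aXh4d5l2eXV5qmVWfWh3ZFeldohLlyqGfFh2p4d3hYpnfmdWO4Vnt/mWiB94e7WJZnaMq1ZUvFSYamt3iIe8dkRXhneEFnd3VmeXl3eJaXeEV3+2h2dj1WnVdVa6inN6ediKaGiHd3hnenUpd6tQZ2+W+ppmhvqaZ4iHZoeHbHWGZ1anxMqa+FaUikp5VUh0N0l3e3d4epd3qWllZWgnZ3iKd3V17Hp1WqlmiXdliGWfmXlnh5t2eJZoZ3iHaEZ39XgKZodWfHeYZ3fIaYZ4pmt3N4aFi2h+Yo98mEZoe4VXaHj1V4Z4aYVnifR3iUWId4kFSH1YeIdpdIS7N6elantsiFc4saZ4vGaLr4dod4VnX5CvRlpoWjrhZjy0iXhoWEBmNihrl2Woa3DlDXZEiUf0SrmXdliTb3Y2OjtqW3j5R4tofxD2D2dZtpeHhndZei1G7XiHKFdYhXdKY/f21DdchohmjaN3iJqaj1aGv4dahpdqdlSTWIC3Z3ab1JWHeH1HmGWxvoRWd8QqaoLIhYiKZqVjNfpmaVNXj0lpqR+EcoiXejFwrIi5RqfHtJV0zwaXV3tW92wQ9apnV2xp/4Z4iyR2bklvrId5ZYllaGWW9GlWiNd2wFfHaFeHu3WgF4iYeWe12IeWgq03iFdpS1d1Zay0u2n2iGd3pnd1Z3Z0N/c6Z3f2OES3x1hnWGlkd3h3WIdnd3x/dmd4Q6doa0dkd3eGRneWtqeIhamHh2ZEfDp4hZhHN/mIioizZpN3Z1eHdJ1GuWsmNmvpaddYn2Z4VpO9WDuIZnhmdVxYc8VFl4aWifl2m2iGZoa7tnb0qXiFdnemdv9oqGuHl1SIdqro9l0zZ3lo/2p3aHeXh2c4fml3aXbJVJEIVlZneHiK16dof3eXd0l1aXguFph5aIWk5ntqZVt/mGd4ooiHh4aYWGh3U5eHap0XtGl4V4aSC1iHhmVqloaUmEnHd3ZYhol2cui/SJaGR3d1qXmIS51le3WJeZfJWIKCddl3SJemmHhtVlh3eIN91Hpw=="/>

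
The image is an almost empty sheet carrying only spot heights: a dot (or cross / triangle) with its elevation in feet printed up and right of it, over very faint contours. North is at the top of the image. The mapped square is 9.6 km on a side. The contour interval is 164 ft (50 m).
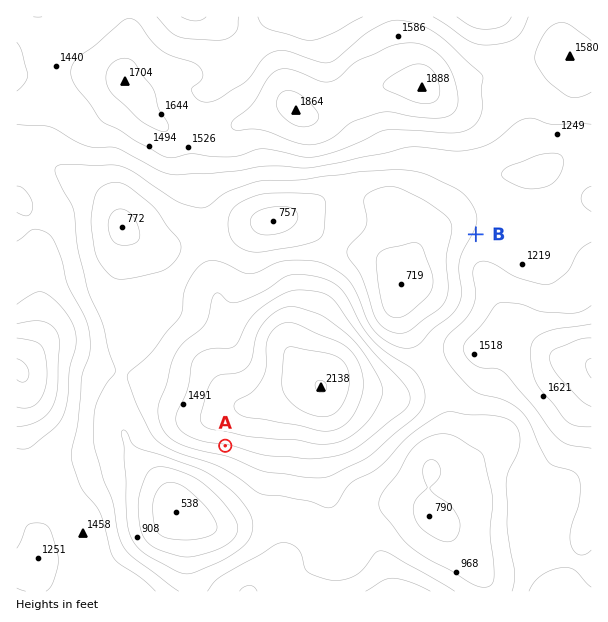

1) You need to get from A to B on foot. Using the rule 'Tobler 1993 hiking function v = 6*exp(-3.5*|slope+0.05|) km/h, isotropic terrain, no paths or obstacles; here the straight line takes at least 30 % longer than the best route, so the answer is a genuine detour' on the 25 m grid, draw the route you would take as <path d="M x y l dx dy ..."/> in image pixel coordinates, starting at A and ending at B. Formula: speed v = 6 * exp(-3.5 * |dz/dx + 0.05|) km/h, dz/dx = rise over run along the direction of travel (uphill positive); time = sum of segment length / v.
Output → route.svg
<path d="M225 446l114 0 69-35 8-7 6-12 0-26 7-15 0-1 9-18 15-15 9-18 0-38 14-27"/>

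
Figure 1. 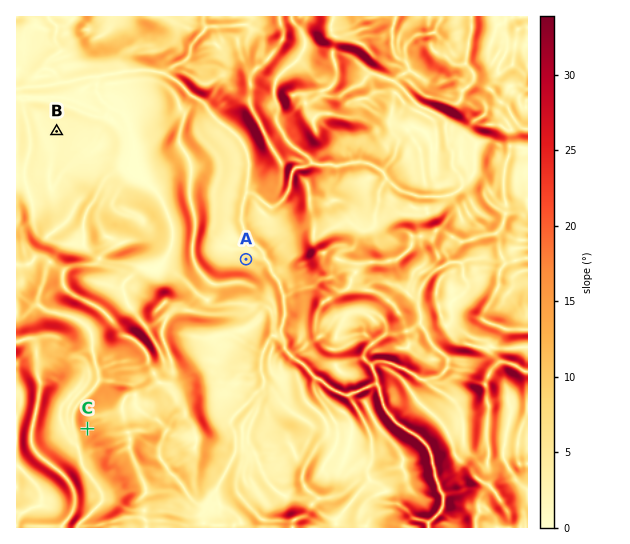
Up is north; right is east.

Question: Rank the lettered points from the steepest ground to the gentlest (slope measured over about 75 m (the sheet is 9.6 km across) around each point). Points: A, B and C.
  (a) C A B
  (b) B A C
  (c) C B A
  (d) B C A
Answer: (a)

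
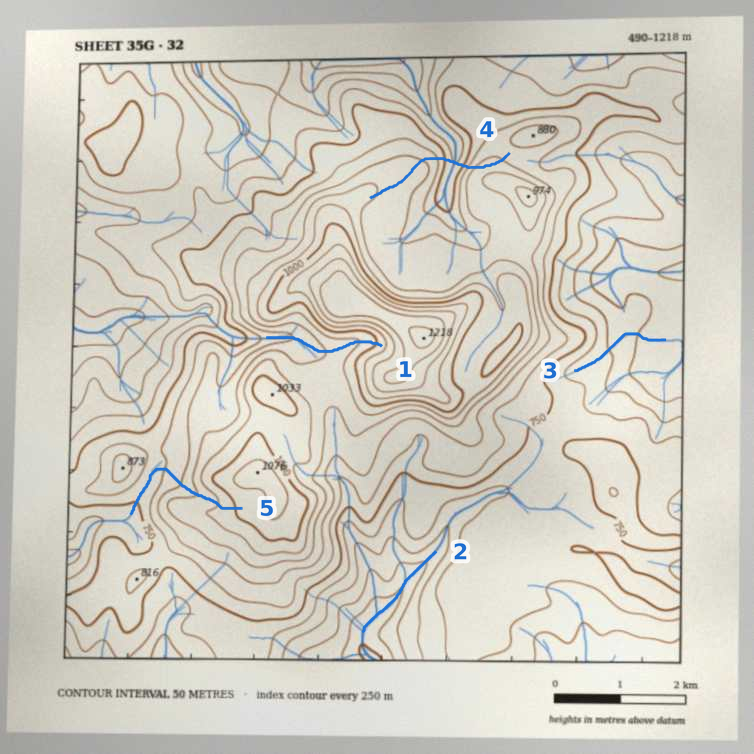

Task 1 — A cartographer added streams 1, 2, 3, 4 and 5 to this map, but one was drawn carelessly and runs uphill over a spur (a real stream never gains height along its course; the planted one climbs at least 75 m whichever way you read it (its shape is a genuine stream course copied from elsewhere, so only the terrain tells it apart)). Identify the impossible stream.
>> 4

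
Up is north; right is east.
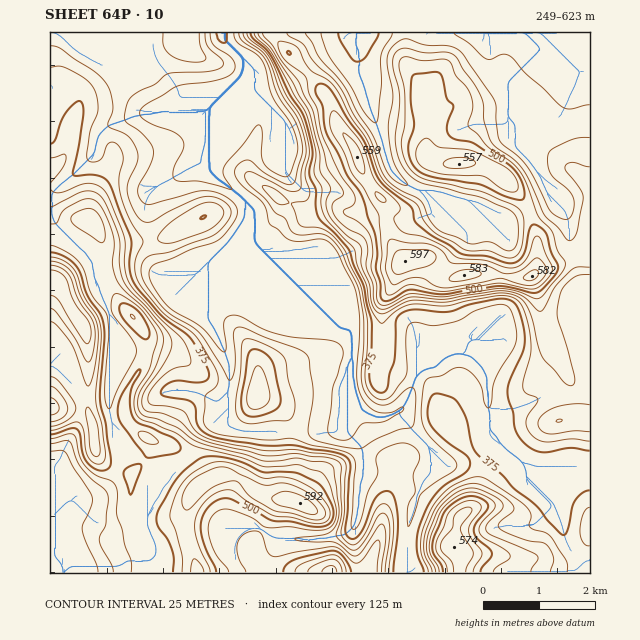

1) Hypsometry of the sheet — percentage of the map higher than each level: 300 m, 86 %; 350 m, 71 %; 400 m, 51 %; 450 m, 33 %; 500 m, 15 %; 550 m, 5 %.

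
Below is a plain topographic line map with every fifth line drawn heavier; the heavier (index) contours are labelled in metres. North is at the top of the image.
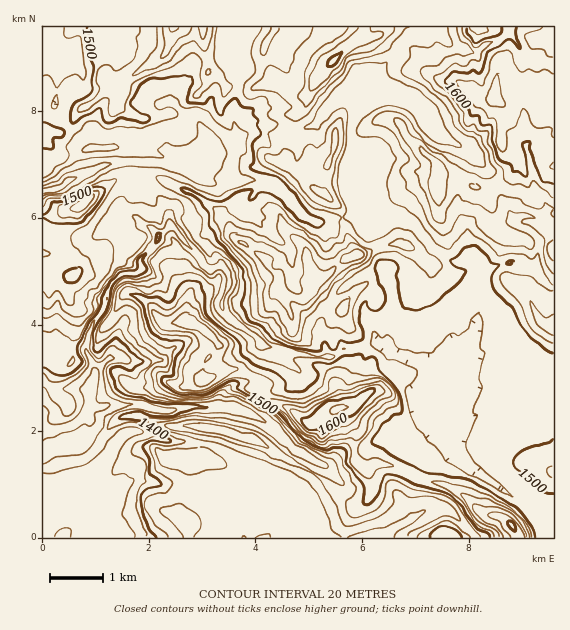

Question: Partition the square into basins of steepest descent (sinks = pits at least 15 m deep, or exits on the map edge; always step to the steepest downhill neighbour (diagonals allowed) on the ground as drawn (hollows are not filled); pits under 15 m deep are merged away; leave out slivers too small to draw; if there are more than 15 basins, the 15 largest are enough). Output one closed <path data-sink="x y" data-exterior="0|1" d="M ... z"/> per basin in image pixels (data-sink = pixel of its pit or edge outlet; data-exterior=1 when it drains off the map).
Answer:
<path data-sink="43 428" data-exterior="1" d="M553 26l-459 1 1 17 11 24-3 9 10 6 9 1-4 23 17 10 14 1 23-5 23-16 11-12 3-14 10 6 8 12 8-6 6 0 12 6 16-8 16 12 18 4 4-2 0 4-2 8-11 9-4 11-9 10 5 19-3 6-7 0-6 10-7 20 5 14-11-12-8-3-24 18-4 5-26-20-34-16-13-4-13 0-16 4-42 29-22 8-13 2 1 321 145 0 1-15-8-7 1-11 11-17-3-27-3-4 14 0 2-2 4-8 4-18 44 10 32 20 22 11 40 32 7 3 5-2-11 13-7 15 1 7 210-1z"/><path data-sink="43 191" data-exterior="1" d="M209 71l-4 16-16 14-24 14-26 3-15-7-6-4 3-24-10 4-16 14-12 6-6 6-3 11 5 7 3 10 5 8-31 6-14 17 0 44 13-1 22-8 42-29 16-4 13 0 13 4 34 16 26 20 4-5 24-18 8 3 10 9-4-11 7-20 4-8 9-2 3-6-5-19 9-10 4-11 11-9 2-11-22-3-16-12-16 8-12-6-6 0-8 6-8-12z"/><path data-sink="263 537" data-exterior="1" d="M215 429l-5 0-3 18-4 8-2 2-14 0 3 4 3 27-11 17-1 11 8 7 0 15 154-1 0-6 7-15 10-11-11-3-32-27-30-16-22-14-14-7z"/><path data-sink="43 51" data-exterior="1" d="M93 26l-51 1 1 103 21 0 19-23 12-6 16-14 8-3-6-1-10-6 3-9-11-24z"/>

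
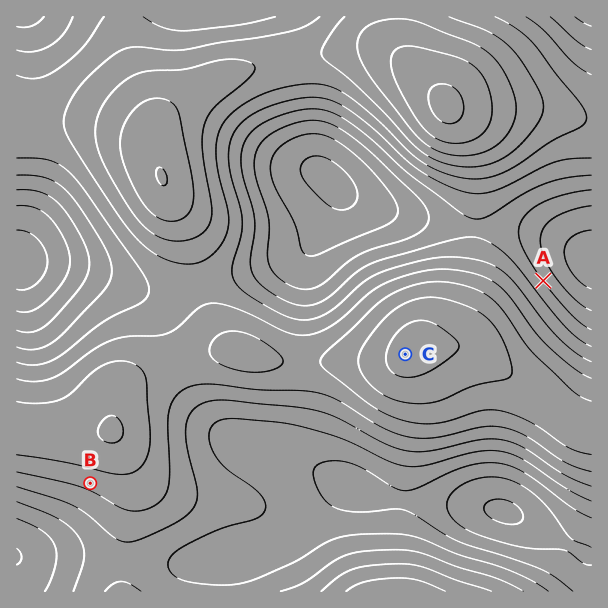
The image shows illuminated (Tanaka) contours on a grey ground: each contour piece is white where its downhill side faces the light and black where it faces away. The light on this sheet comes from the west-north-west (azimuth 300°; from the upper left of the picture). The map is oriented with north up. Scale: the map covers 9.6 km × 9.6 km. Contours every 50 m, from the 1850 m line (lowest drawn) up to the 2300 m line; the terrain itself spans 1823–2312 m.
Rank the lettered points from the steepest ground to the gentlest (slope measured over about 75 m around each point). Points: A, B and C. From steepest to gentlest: A B C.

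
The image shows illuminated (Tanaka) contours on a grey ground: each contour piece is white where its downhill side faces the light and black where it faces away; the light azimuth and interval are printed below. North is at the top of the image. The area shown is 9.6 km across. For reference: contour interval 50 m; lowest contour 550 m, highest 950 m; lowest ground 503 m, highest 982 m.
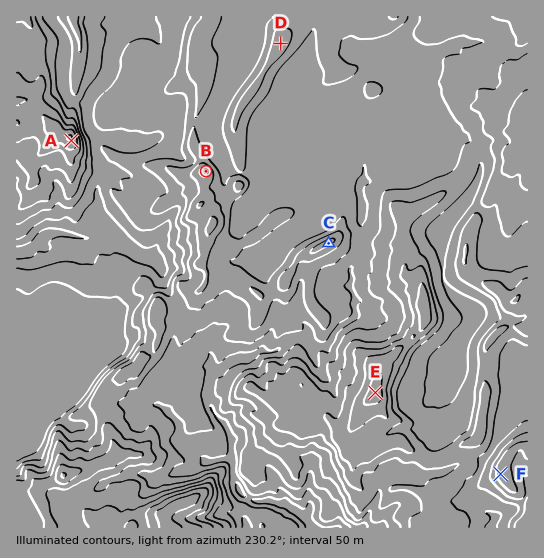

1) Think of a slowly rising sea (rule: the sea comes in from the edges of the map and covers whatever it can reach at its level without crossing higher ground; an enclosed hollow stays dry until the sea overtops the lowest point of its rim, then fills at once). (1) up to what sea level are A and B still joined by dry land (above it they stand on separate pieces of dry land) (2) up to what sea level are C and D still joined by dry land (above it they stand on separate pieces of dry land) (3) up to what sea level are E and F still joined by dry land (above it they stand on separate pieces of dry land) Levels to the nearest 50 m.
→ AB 650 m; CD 750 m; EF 800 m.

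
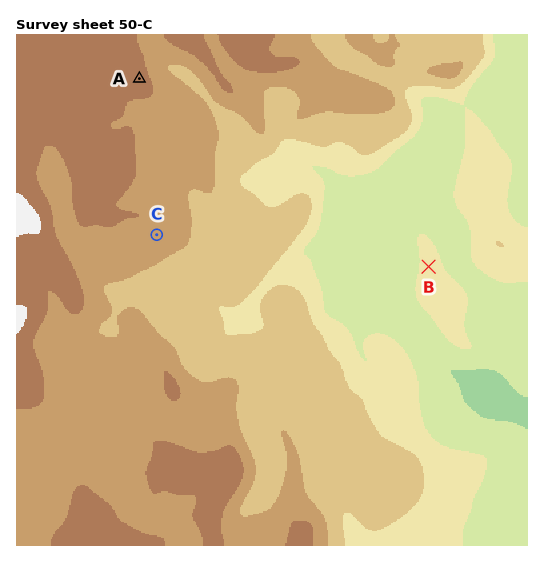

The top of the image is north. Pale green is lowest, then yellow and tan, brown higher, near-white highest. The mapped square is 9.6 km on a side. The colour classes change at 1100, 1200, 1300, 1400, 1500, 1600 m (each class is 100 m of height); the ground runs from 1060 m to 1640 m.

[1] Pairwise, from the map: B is lower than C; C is lower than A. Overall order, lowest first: B C A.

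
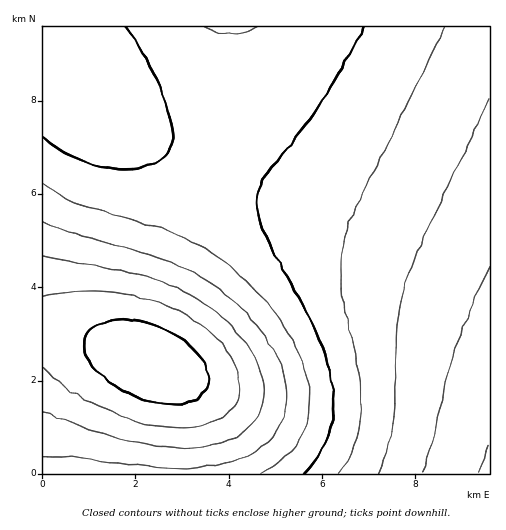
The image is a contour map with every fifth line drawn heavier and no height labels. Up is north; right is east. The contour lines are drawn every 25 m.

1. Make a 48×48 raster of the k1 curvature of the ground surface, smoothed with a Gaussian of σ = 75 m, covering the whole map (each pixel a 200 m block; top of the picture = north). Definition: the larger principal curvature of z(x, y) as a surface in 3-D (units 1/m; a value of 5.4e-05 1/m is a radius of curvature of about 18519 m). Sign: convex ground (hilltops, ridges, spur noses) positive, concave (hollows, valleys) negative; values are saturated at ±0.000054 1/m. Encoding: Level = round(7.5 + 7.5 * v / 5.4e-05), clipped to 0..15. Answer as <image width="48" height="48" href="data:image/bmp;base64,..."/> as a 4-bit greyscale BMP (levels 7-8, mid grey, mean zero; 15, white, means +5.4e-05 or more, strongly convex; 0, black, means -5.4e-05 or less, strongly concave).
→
<image width="48" height="48" href="data:image/bmp;base64,Qk32BAAAAAAAAHYAAAAoAAAAMAAAADAAAAABAAQAAAAAAIAEAAATCwAAEwsAABAAAAAAAAAAAAAAABEREQAiIiIAMzMzAERERABVVVUAZmZmAHd3dwCIiIgAmZmZAKqqqgC7u7sAzMzMAN3d3QDu7u4A////AIiIiIiIiZmZmaqqqru7qqqpmZmIiIiIiIiIiIiJmZmZqqq7u7u7u6qqmZmIiIiIiIiIiImZmZmaqru8zMzLu7qqmZmIiIiIiIiIiZmZmZqqu8zN3dzMy7qqmZmIiIiIiIiJmZmZmaqrzN3d3d3My7qqmZmIiIiIiImZmZmqqqvM3e7u7t3cy7qqmZmIiIiIiJmZmqqqu8ze7///7u3cy7qpmZiIiIiIiJmaqqu7zd7v/////u3Mu6qpmZiIiIiIiJmqq7zN3u//////7t3Mu6qZmYiIiIiIiKqrvM3e7///////7dzLuqmZmIiIiIiIiKq7zN7v///////+3cy7qqmZmIiIiIiIiLvM3e7///////7t3Lu6qZmZiIiIiIiIiLzN3u///////+3cy7qqmZmYiIiIiIiIiMzd7v//////7dzLuqqpmZmIiIiIiIiIiMze7v/////t3Lu6qqqZmZiIiIiIiIiIiM3e7v///u3cu6qqqpmZmYiIiIiIiIiIiM3d7u7u3cy6qqqqmZmZmIiIiIiIiIiIiM3d3d3dzLuqqqqpmZmZiIiIiIiIiIiIiMzN3czLu6qqqpmZmZmYiIiIiIiIiIiIiMzMzLu6qqmZmZmZmZmIiIiIiIiIiIiIiLu7u7qqmZmZmZmZmZiIiIiIiIiIiIiIiLu6qqmZmZmZmZmZmYiIiIiIiIiIiIiIiKqqmZmZmZmZmZmZmIiIiIiIiIiIiIiIiKmZmIiIiImZmZmZiIiIiIiIiIiIiIiIiJmYiIiIiIiZmZmYiIiIiIiIiIiIiIiIiJiIh3iIiIiImZmYiIiIiIiIiIiIiIiIiIiHd3d4iIiIiZmIiIiIiIiIiIiIiIiIiId3d3d4iIiIiIiIiIiIiIiIiIiIiIiIiHd3d3d4iIiIiIiIiIiIiIiIiIiIiIiIiHdmd3d4iIiIiIiIiIiIiIiIiIiIiIiIiHZmd3d4iIiIiJmIiIiIiIiIiIiIiIiIiHZnd3d4iIiIiZmYiIiIiIiIiIiIiIiIiHd3d3d4iIiIiZmYiIiIiIiIiIiIiIiIiHd3d3d4iIiImZmZiIiIiIiIiIiIiIiIiHd3d3d4iIiImZmZmIiIiIiIiIiIiIiIiHd3d3d4iIiImZmZmIiIiIiIiIiIiIiIiHd3d3d4iIiJmZmZmYiIiIiIiIiIiIiIiHd3d3d4iIiJmZmZmYiIiIiIiIiIiIiIiHd3d3d4iIiJmZmZmYiIiIiIiIiIiIiIiHd3d3d4iIiZmZmZmZiIiIiIiIiIiIiIiGd3d3d4iIiZmZmZmZiIiIiIiIiIiIiIiGZ3d3d4iIiZmZmZmZiIiIiIiIiIiIiIiGZnd3d4iIiZmZmZmZiIiIiIiIiIiIiIiGZmd3d4iImZmZmZmZiIiIiIiIiIiIiIiGZmd3d4iImZmZmZmZiIiIiIiIiIiIiIiGZmZ3d4iImZmZmZmZiIiIiIiIiIiIiIiGZmZ3d4iJmZmZmZmZiIiIiIiIiIiIiIiGZmZ3d4iJmZmZmZmYiIiIiIiIiIiIiIiA=="/>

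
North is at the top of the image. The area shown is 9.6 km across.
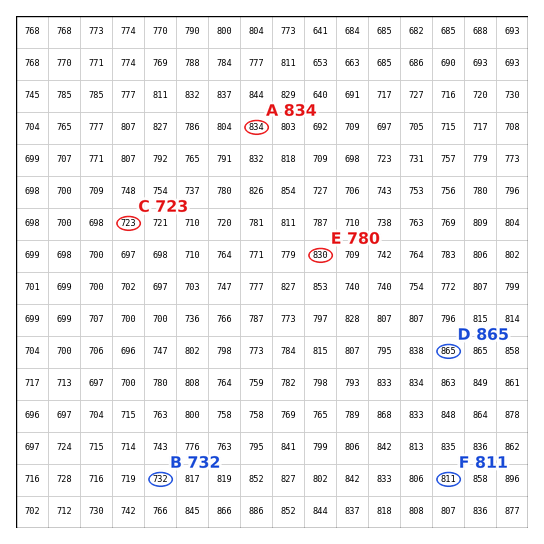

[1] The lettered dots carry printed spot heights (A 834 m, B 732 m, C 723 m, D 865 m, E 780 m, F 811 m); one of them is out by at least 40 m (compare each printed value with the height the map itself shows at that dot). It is E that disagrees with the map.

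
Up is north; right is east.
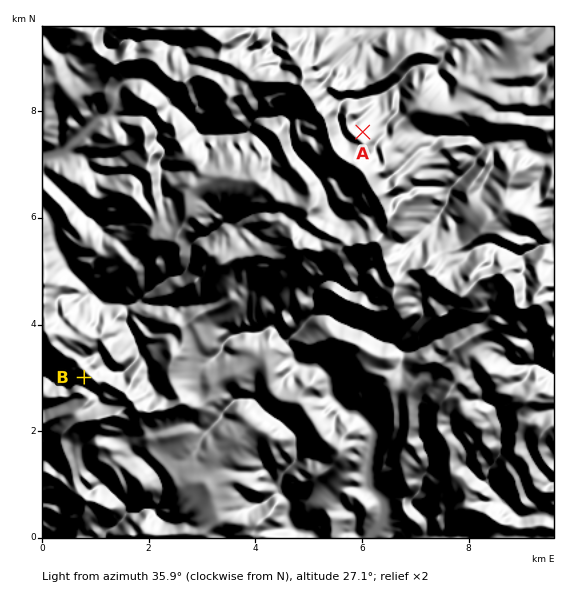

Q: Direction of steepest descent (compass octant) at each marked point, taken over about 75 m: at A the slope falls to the NE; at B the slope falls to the SW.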